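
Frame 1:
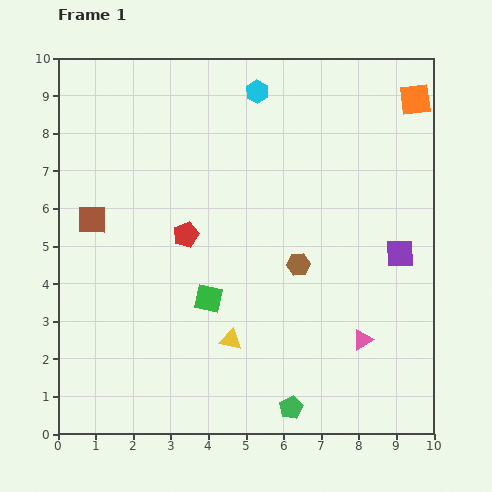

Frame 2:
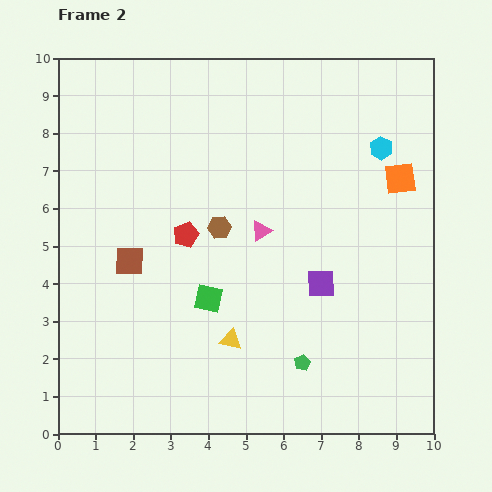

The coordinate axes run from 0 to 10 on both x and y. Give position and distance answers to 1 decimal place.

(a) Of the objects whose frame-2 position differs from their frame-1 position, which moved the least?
the green pentagon

(moved 1.2)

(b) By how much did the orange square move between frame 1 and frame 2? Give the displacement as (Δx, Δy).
(-0.4, -2.1)

The orange square was at (9.5, 8.9) in frame 1 and (9.1, 6.8) in frame 2.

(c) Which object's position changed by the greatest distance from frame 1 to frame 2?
the pink triangle

(moved 4.0; next 3.6)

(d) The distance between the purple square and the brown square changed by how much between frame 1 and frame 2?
-3.1

Distance in frame 1: 8.2. Distance in frame 2: 5.1.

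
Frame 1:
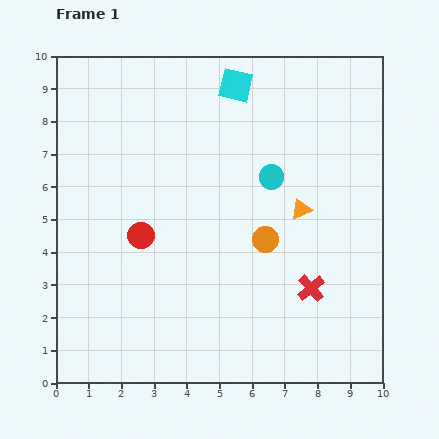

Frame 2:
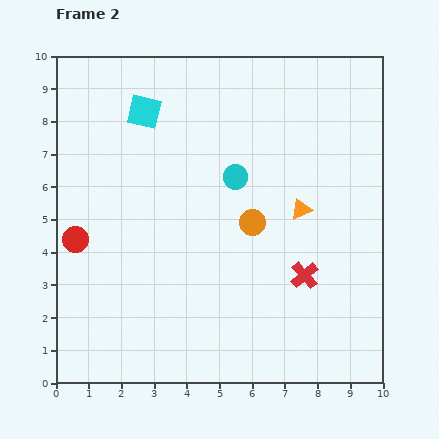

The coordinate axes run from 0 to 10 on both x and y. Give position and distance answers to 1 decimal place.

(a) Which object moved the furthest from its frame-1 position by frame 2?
the cyan square

(moved 2.9; next 2.0)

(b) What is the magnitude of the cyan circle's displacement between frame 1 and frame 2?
1.1

The cyan circle moved from (6.6, 6.3) to (5.5, 6.3), a distance of √(1.1² + 0.0²) ≈ 1.1.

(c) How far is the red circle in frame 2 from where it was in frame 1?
2.0

The red circle moved from (2.6, 4.5) to (0.6, 4.4), a distance of √(2.0² + 0.1²) ≈ 2.0.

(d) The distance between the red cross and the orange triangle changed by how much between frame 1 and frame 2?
-0.4

Distance in frame 1: 2.4. Distance in frame 2: 2.0.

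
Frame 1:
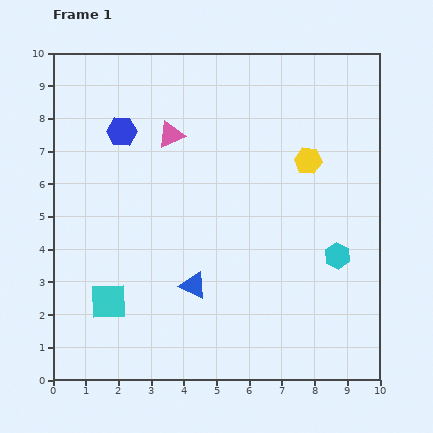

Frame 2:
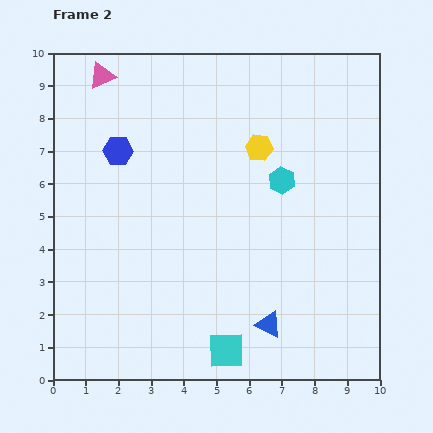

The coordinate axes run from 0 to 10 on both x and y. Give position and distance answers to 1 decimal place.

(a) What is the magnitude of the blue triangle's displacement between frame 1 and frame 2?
2.6

The blue triangle moved from (4.3, 2.9) to (6.6, 1.7), a distance of √(2.3² + 1.2²) ≈ 2.6.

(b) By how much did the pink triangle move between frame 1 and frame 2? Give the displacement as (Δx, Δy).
(-2.1, 1.8)

The pink triangle was at (3.6, 7.5) in frame 1 and (1.5, 9.3) in frame 2.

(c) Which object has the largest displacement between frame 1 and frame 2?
the cyan square

(moved 3.9; next 2.9)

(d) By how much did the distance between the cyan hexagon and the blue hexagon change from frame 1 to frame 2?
-2.5

Distance in frame 1: 7.6. Distance in frame 2: 5.1.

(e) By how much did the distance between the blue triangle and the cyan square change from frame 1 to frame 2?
-1.1

Distance in frame 1: 2.6. Distance in frame 2: 1.5.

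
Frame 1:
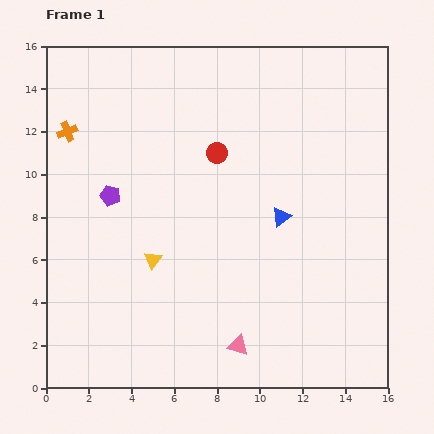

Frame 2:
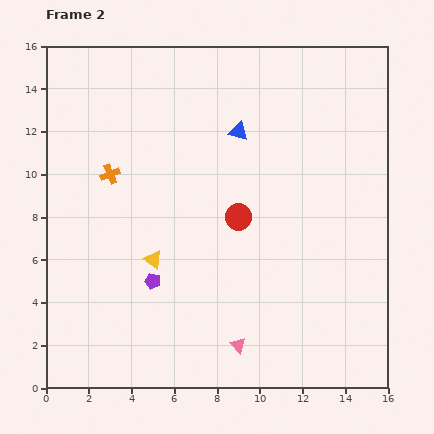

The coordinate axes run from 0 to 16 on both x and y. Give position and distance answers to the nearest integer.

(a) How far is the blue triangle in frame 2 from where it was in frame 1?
4

The blue triangle moved from (11, 8) to (9, 12), a distance of √(2² + 4²) ≈ 4.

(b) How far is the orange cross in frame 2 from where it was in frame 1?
3

The orange cross moved from (1, 12) to (3, 10), a distance of √(2² + 2²) ≈ 3.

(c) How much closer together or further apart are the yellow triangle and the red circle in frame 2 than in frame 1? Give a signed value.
-2

Distance in frame 1: 6. Distance in frame 2: 4.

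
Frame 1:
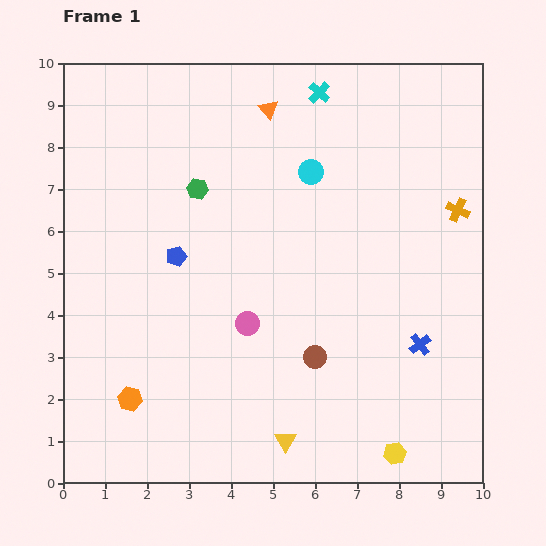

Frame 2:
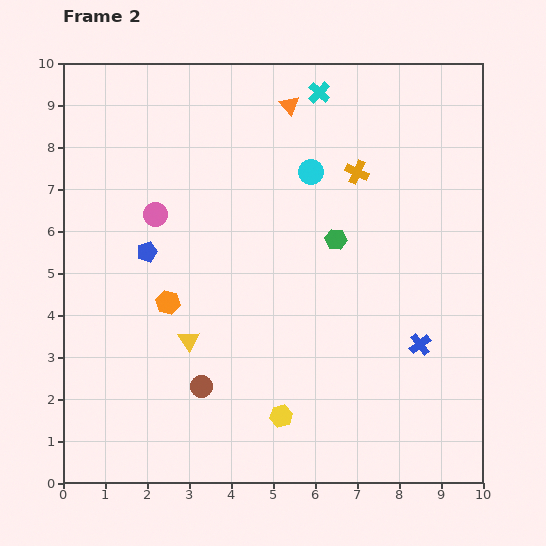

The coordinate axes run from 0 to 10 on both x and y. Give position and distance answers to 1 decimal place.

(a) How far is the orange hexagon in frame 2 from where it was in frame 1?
2.5

The orange hexagon moved from (1.6, 2.0) to (2.5, 4.3), a distance of √(0.9² + 2.3²) ≈ 2.5.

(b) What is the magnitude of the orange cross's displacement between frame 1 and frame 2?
2.6

The orange cross moved from (9.4, 6.5) to (7.0, 7.4), a distance of √(2.4² + 0.9²) ≈ 2.6.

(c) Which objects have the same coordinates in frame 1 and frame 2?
the cyan circle, the cyan cross, the blue cross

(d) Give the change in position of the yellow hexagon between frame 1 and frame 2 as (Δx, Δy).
(-2.7, 0.9)

The yellow hexagon was at (7.9, 0.7) in frame 1 and (5.2, 1.6) in frame 2.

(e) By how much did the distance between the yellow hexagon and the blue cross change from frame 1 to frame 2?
+1.0

Distance in frame 1: 2.7. Distance in frame 2: 3.7.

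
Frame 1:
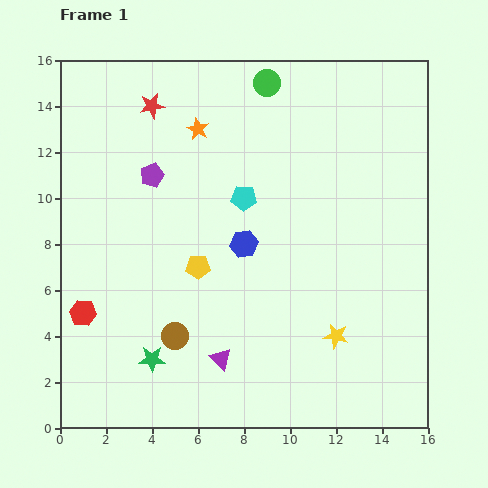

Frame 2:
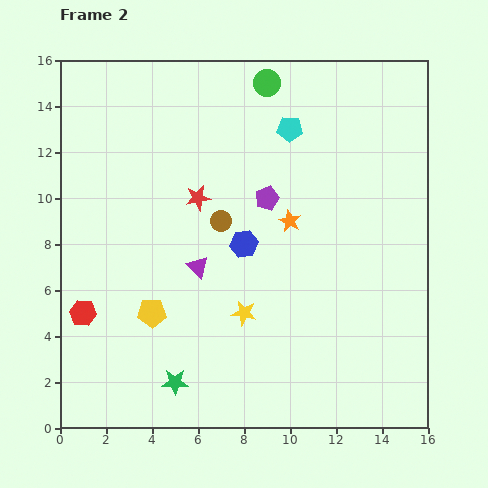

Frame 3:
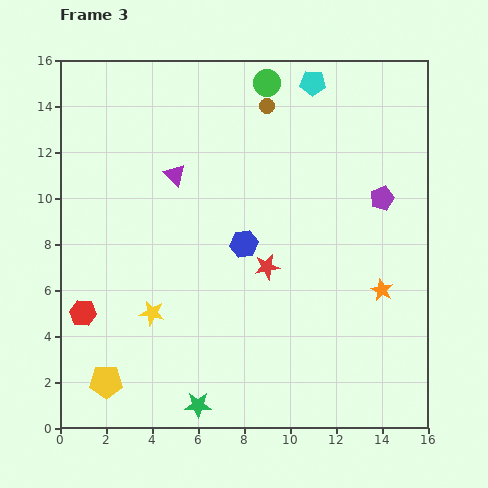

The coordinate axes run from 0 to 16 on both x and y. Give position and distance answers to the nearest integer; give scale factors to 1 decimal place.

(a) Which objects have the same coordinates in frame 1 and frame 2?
the blue hexagon, the green circle, the red hexagon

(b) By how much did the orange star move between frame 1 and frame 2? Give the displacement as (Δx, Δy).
(4, -4)

The orange star was at (6, 13) in frame 1 and (10, 9) in frame 2.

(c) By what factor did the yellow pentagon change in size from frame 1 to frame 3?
1.4×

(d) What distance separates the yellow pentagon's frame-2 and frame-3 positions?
4

The yellow pentagon moved from (4, 5) to (2, 2), a distance of √(2² + 3²) ≈ 4.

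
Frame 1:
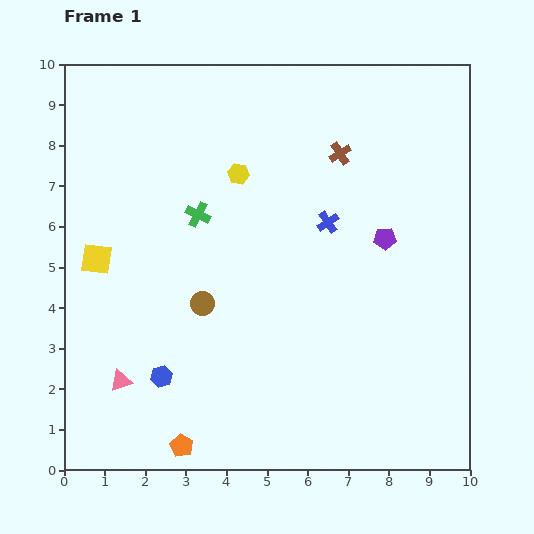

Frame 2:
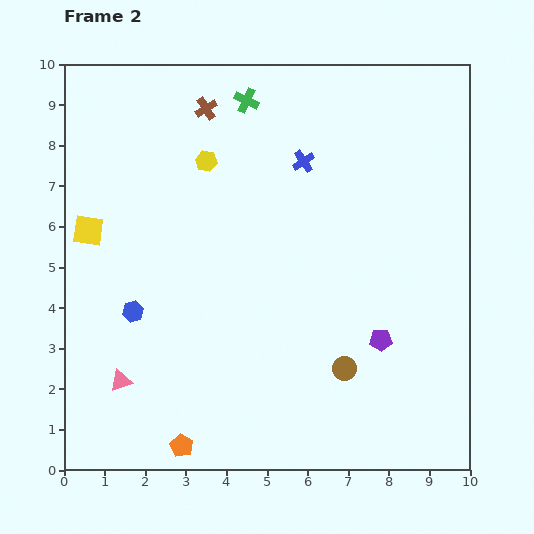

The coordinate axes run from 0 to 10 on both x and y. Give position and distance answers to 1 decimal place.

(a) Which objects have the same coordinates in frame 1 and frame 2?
the pink triangle, the orange pentagon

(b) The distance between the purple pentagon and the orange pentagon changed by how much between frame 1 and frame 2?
-1.6

Distance in frame 1: 7.1. Distance in frame 2: 5.5.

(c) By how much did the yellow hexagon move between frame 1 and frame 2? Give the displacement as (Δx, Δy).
(-0.8, 0.3)

The yellow hexagon was at (4.3, 7.3) in frame 1 and (3.5, 7.6) in frame 2.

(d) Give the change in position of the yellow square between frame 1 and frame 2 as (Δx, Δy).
(-0.2, 0.7)

The yellow square was at (0.8, 5.2) in frame 1 and (0.6, 5.9) in frame 2.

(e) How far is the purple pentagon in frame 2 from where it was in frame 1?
2.5

The purple pentagon moved from (7.9, 5.7) to (7.8, 3.2), a distance of √(0.1² + 2.5²) ≈ 2.5.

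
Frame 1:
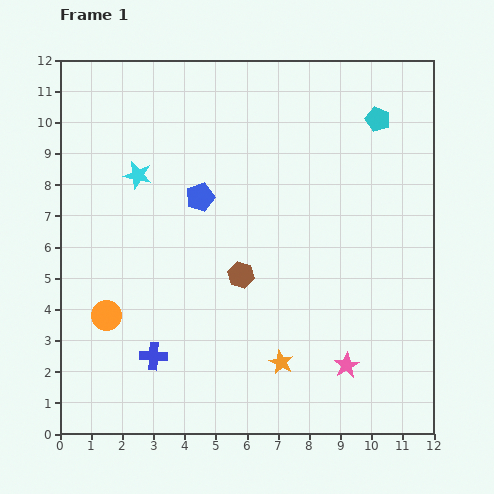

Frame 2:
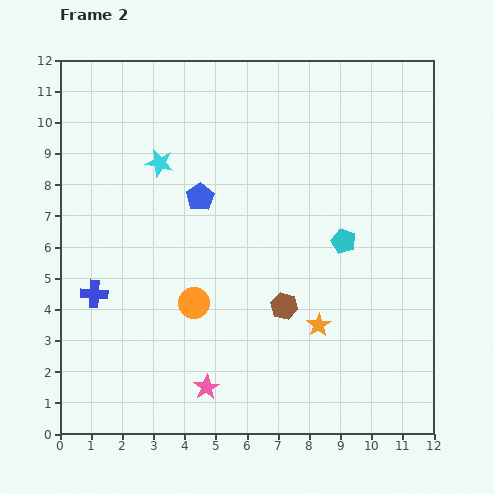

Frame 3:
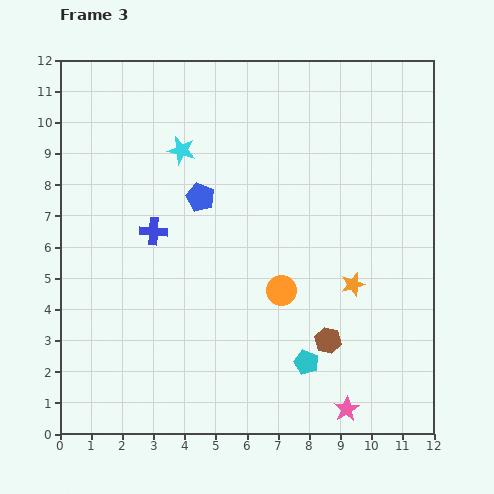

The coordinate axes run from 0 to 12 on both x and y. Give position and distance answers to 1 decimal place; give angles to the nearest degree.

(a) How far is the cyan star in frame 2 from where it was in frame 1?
0.8

The cyan star moved from (2.5, 8.3) to (3.2, 8.7), a distance of √(0.7² + 0.4²) ≈ 0.8.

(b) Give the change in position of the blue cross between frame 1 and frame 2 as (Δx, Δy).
(-1.9, 2.0)

The blue cross was at (3.0, 2.5) in frame 1 and (1.1, 4.5) in frame 2.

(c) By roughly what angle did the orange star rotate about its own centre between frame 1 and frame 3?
30° clockwise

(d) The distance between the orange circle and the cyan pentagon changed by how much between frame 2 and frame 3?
-2.8

Distance in frame 2: 5.2. Distance in frame 3: 2.4.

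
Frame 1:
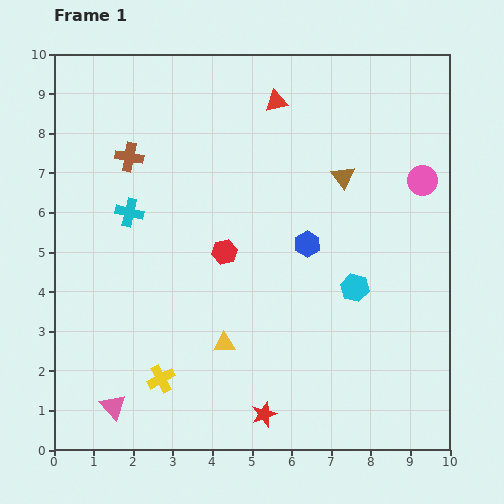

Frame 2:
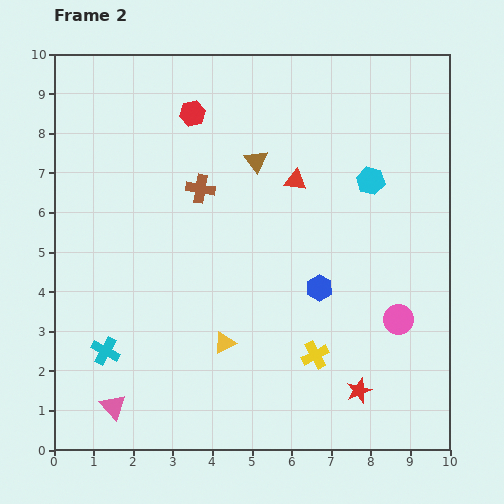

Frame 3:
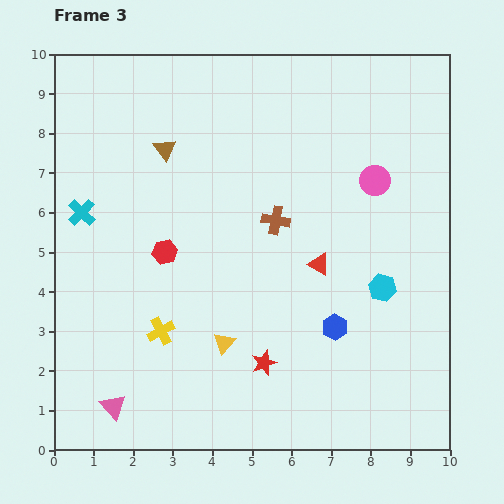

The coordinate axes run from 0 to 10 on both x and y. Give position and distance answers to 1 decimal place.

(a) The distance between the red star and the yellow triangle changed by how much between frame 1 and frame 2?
+1.5

Distance in frame 1: 2.1. Distance in frame 2: 3.6.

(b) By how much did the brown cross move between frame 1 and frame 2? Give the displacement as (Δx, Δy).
(1.8, -0.8)

The brown cross was at (1.9, 7.4) in frame 1 and (3.7, 6.6) in frame 2.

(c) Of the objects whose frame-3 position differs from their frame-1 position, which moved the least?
the cyan hexagon

(moved 0.7)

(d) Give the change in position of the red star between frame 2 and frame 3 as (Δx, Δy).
(-2.4, 0.7)

The red star was at (7.7, 1.5) in frame 2 and (5.3, 2.2) in frame 3.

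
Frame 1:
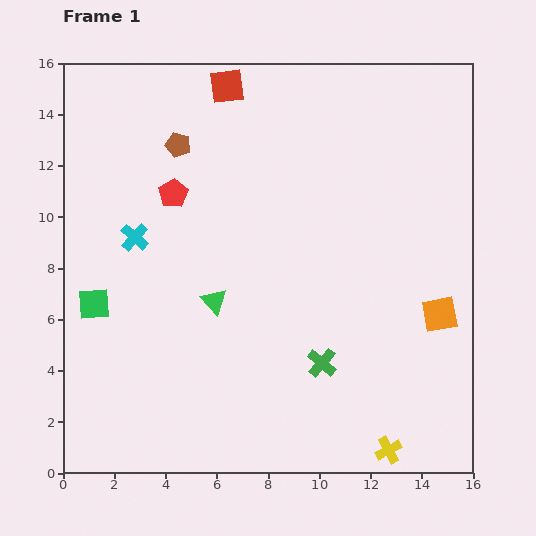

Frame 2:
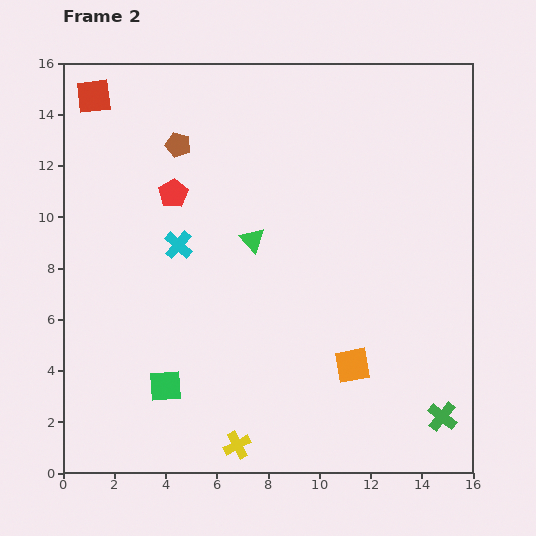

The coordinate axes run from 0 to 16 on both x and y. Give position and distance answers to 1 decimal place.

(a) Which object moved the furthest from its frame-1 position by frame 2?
the yellow cross

(moved 5.9; next 5.2)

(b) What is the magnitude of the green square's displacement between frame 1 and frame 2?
4.3

The green square moved from (1.2, 6.6) to (4.0, 3.4), a distance of √(2.8² + 3.2²) ≈ 4.3.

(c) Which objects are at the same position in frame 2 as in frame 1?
the red pentagon, the brown pentagon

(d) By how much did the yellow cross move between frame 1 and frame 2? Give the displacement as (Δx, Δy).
(-5.9, 0.2)

The yellow cross was at (12.7, 0.9) in frame 1 and (6.8, 1.1) in frame 2.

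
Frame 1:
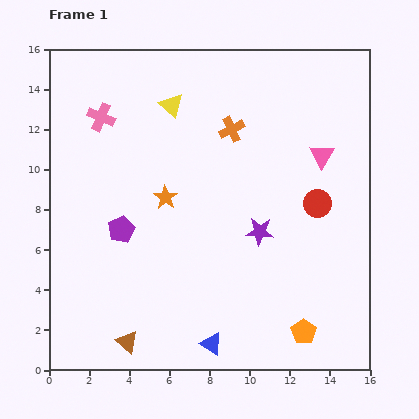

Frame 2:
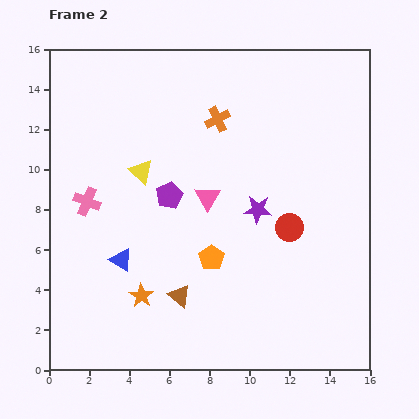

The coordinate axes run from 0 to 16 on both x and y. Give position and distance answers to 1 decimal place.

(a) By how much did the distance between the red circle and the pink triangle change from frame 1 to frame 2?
+2.0

Distance in frame 1: 2.4. Distance in frame 2: 4.4.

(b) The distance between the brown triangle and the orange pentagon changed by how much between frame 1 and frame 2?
-6.3

Distance in frame 1: 8.8. Distance in frame 2: 2.5.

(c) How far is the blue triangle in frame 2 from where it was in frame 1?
6.2

The blue triangle moved from (8.1, 1.3) to (3.6, 5.5), a distance of √(4.5² + 4.2²) ≈ 6.2.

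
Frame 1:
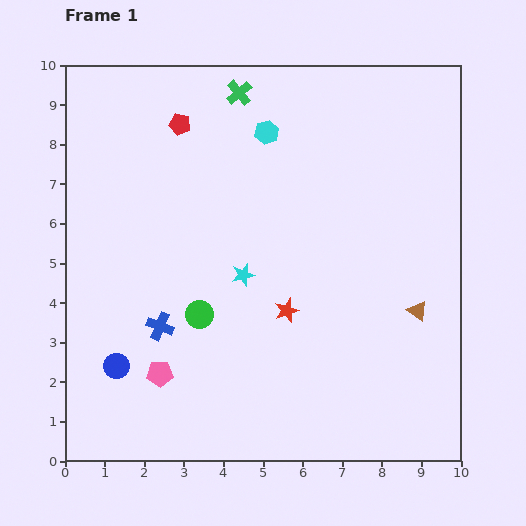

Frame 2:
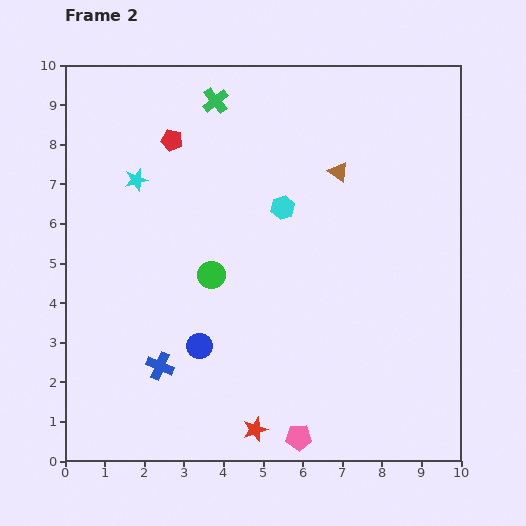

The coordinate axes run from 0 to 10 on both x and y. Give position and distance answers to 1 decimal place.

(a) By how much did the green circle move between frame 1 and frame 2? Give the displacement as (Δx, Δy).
(0.3, 1.0)

The green circle was at (3.4, 3.7) in frame 1 and (3.7, 4.7) in frame 2.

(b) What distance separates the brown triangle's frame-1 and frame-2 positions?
4.0

The brown triangle moved from (8.9, 3.8) to (6.9, 7.3), a distance of √(2.0² + 3.5²) ≈ 4.0.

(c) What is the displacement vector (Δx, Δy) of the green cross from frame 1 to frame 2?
(-0.6, -0.2)

The green cross was at (4.4, 9.3) in frame 1 and (3.8, 9.1) in frame 2.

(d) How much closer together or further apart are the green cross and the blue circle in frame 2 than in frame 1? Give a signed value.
-1.4

Distance in frame 1: 7.6. Distance in frame 2: 6.2.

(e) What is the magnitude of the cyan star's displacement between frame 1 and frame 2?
3.6

The cyan star moved from (4.5, 4.7) to (1.8, 7.1), a distance of √(2.7² + 2.4²) ≈ 3.6.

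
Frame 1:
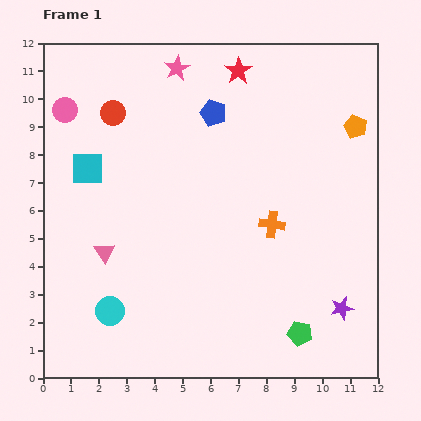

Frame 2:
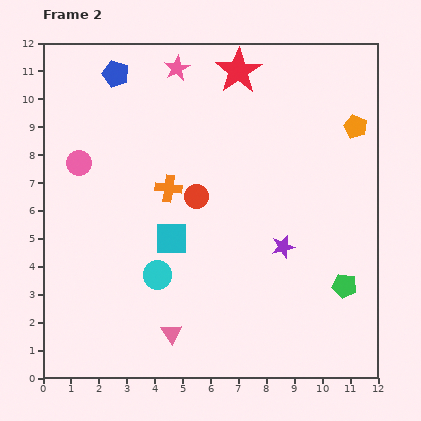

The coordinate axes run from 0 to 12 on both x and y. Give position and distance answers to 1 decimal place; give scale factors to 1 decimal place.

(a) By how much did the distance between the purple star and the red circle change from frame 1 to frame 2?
-7.2

Distance in frame 1: 10.8. Distance in frame 2: 3.6.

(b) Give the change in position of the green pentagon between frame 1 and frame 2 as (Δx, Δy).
(1.6, 1.7)

The green pentagon was at (9.2, 1.6) in frame 1 and (10.8, 3.3) in frame 2.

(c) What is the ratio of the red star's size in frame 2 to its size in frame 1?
1.7×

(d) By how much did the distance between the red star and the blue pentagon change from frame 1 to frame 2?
+2.7

Distance in frame 1: 1.7. Distance in frame 2: 4.4.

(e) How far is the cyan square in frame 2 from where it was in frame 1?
3.9

The cyan square moved from (1.6, 7.5) to (4.6, 5.0), a distance of √(3.0² + 2.5²) ≈ 3.9.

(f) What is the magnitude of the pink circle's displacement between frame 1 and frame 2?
2.0

The pink circle moved from (0.8, 9.6) to (1.3, 7.7), a distance of √(0.5² + 1.9²) ≈ 2.0.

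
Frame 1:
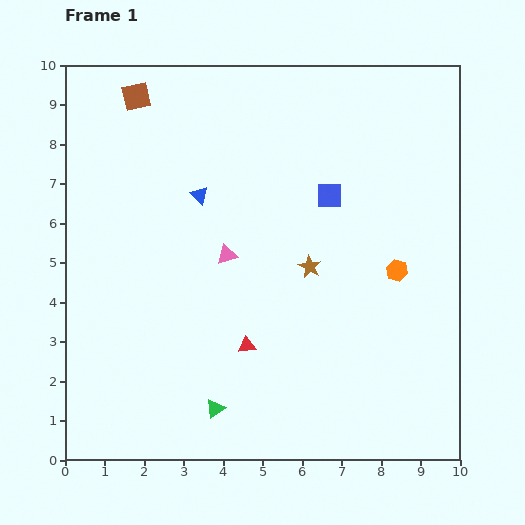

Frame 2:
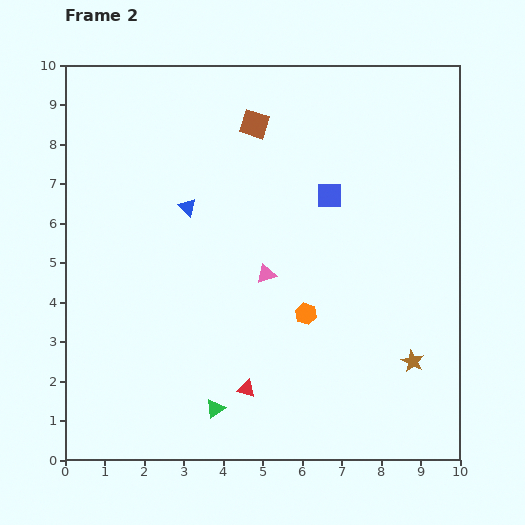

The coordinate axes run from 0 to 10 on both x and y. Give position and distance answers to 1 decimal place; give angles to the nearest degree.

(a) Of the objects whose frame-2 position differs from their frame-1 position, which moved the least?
the blue triangle

(moved 0.4)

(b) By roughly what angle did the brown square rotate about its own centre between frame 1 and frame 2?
31° clockwise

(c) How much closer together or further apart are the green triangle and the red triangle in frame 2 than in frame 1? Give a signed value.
-0.9

Distance in frame 1: 1.8. Distance in frame 2: 0.9.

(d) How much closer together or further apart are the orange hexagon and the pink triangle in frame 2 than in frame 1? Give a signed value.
-2.9

Distance in frame 1: 4.3. Distance in frame 2: 1.4.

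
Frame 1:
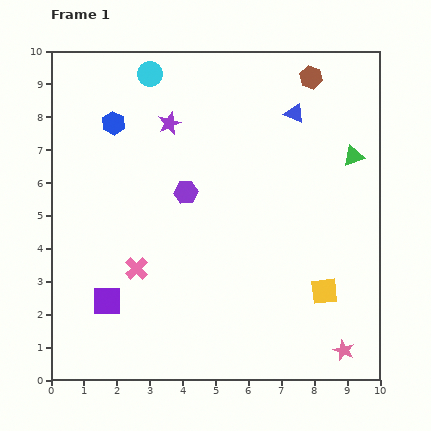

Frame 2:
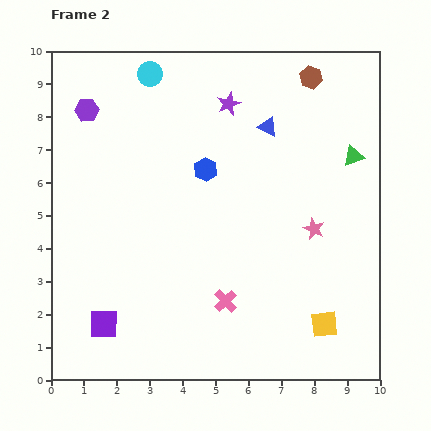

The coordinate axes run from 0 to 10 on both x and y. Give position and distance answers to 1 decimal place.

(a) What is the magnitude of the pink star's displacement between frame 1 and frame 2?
3.8

The pink star moved from (8.9, 0.9) to (8.0, 4.6), a distance of √(0.9² + 3.7²) ≈ 3.8.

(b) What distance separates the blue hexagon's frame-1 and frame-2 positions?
3.1

The blue hexagon moved from (1.9, 7.8) to (4.7, 6.4), a distance of √(2.8² + 1.4²) ≈ 3.1.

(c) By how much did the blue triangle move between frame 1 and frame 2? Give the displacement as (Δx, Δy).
(-0.8, -0.4)

The blue triangle was at (7.4, 8.1) in frame 1 and (6.6, 7.7) in frame 2.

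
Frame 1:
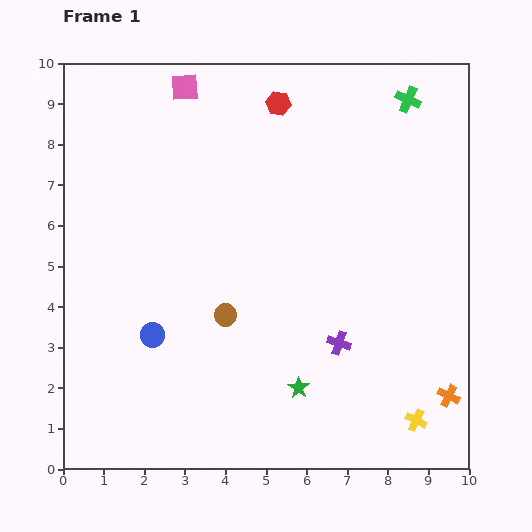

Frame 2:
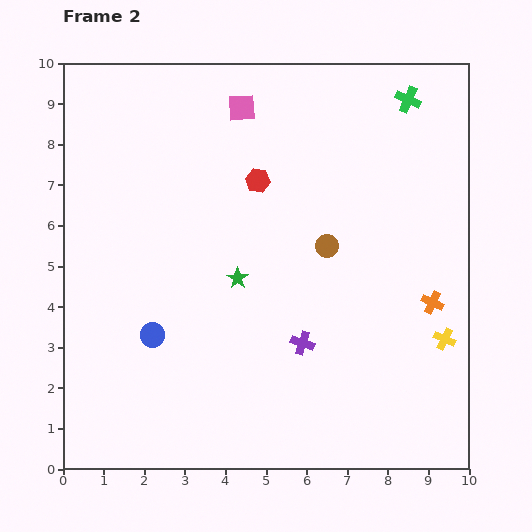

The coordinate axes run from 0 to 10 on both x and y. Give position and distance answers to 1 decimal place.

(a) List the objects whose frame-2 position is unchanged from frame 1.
the green cross, the blue circle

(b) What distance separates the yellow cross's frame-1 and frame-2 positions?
2.1

The yellow cross moved from (8.7, 1.2) to (9.4, 3.2), a distance of √(0.7² + 2.0²) ≈ 2.1.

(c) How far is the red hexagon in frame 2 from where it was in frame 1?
2.0

The red hexagon moved from (5.3, 9.0) to (4.8, 7.1), a distance of √(0.5² + 1.9²) ≈ 2.0.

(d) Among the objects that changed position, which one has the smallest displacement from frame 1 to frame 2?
the purple cross

(moved 0.9)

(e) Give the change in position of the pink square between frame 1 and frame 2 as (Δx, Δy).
(1.4, -0.5)

The pink square was at (3.0, 9.4) in frame 1 and (4.4, 8.9) in frame 2.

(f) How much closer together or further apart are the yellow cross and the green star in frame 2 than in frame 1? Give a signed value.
+2.3

Distance in frame 1: 3.0. Distance in frame 2: 5.3.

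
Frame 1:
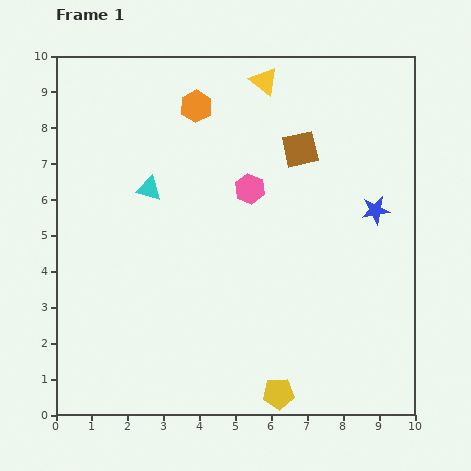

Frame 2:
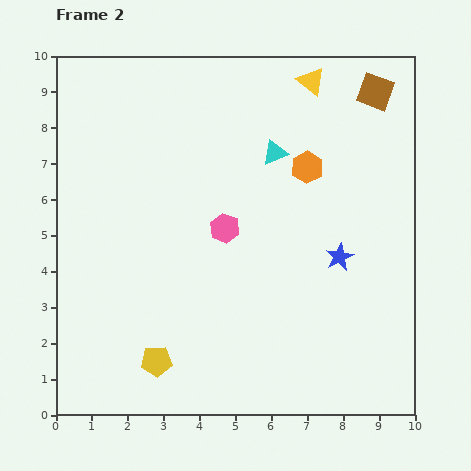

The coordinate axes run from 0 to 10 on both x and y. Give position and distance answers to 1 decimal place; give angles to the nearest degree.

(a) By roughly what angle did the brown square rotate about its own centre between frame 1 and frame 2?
33° clockwise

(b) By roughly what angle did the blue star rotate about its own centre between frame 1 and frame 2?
18° counter-clockwise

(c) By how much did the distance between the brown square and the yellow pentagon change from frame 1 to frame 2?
+2.9

Distance in frame 1: 6.8. Distance in frame 2: 9.7.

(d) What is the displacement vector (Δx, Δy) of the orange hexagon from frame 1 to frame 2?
(3.1, -1.7)

The orange hexagon was at (3.9, 8.6) in frame 1 and (7.0, 6.9) in frame 2.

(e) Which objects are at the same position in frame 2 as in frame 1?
none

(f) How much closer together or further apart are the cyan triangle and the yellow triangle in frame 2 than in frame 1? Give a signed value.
-2.2

Distance in frame 1: 4.4. Distance in frame 2: 2.2.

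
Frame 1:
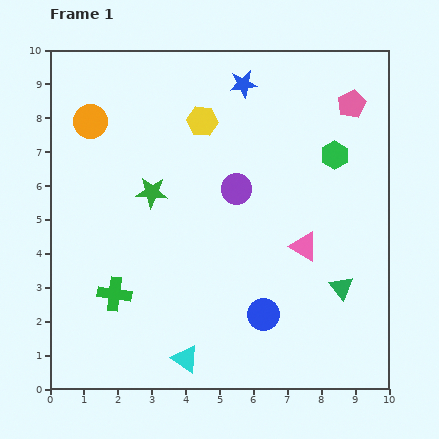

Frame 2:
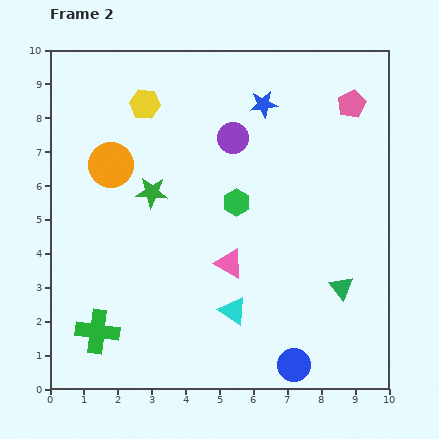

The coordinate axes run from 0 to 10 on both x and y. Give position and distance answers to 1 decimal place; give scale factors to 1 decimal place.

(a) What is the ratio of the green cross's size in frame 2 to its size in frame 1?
1.3×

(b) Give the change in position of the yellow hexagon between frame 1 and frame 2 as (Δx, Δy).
(-1.7, 0.5)

The yellow hexagon was at (4.5, 7.9) in frame 1 and (2.8, 8.4) in frame 2.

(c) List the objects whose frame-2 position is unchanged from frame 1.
the green star, the pink pentagon, the green triangle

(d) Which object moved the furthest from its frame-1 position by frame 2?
the green hexagon

(moved 3.2; next 2.3)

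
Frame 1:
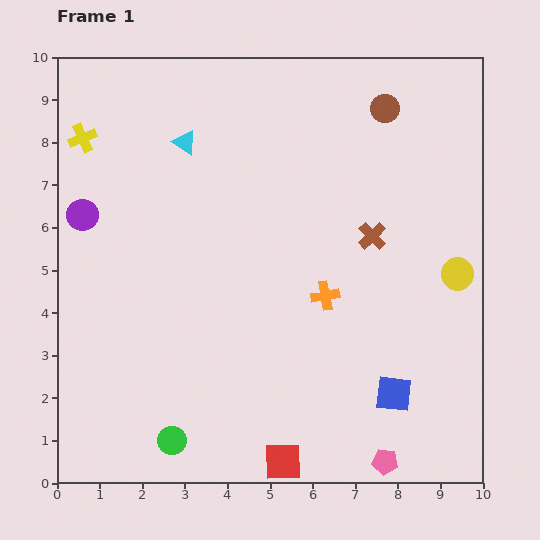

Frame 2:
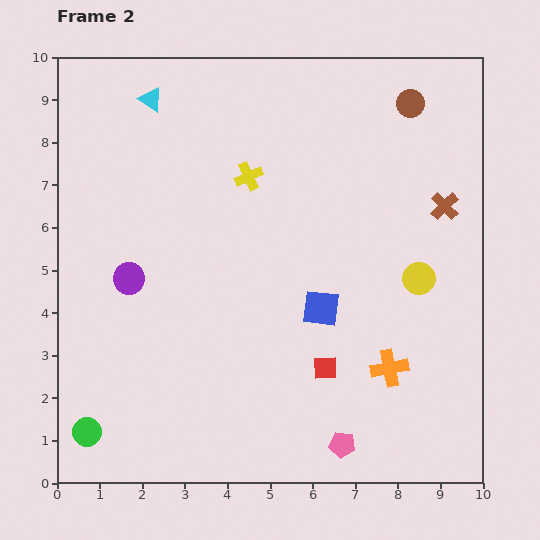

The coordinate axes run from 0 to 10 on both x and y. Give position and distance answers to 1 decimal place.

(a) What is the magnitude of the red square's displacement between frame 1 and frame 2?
2.4

The red square moved from (5.3, 0.5) to (6.3, 2.7), a distance of √(1.0² + 2.2²) ≈ 2.4.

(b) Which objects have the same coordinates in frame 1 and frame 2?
none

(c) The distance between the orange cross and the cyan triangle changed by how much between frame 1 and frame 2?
+3.5

Distance in frame 1: 4.9. Distance in frame 2: 8.4.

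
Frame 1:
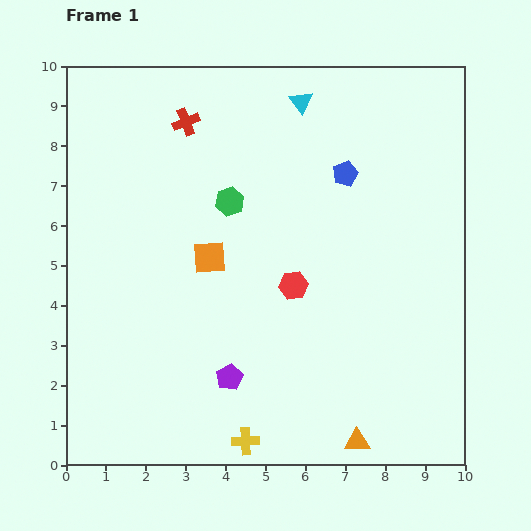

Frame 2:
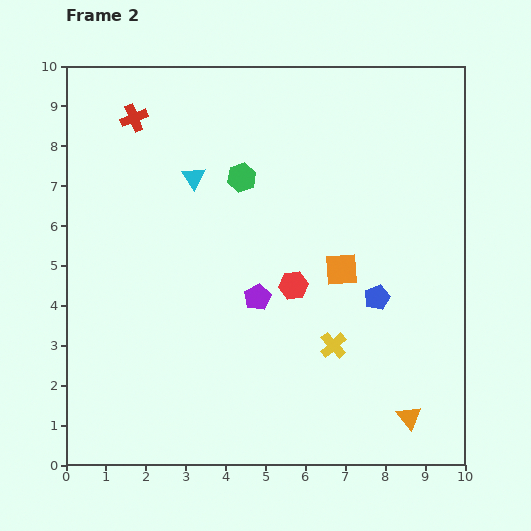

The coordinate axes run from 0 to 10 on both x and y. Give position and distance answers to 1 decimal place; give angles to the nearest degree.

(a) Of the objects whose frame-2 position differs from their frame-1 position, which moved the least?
the green hexagon

(moved 0.7)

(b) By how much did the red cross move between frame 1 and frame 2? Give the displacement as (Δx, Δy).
(-1.3, 0.1)

The red cross was at (3.0, 8.6) in frame 1 and (1.7, 8.7) in frame 2.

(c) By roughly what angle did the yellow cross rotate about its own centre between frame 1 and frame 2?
40° counter-clockwise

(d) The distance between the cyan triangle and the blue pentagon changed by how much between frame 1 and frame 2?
+3.4

Distance in frame 1: 2.1. Distance in frame 2: 5.5.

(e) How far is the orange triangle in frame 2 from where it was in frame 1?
1.4

The orange triangle moved from (7.3, 0.6) to (8.6, 1.2), a distance of √(1.3² + 0.6²) ≈ 1.4.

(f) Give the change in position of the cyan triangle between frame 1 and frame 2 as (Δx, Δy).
(-2.7, -1.9)

The cyan triangle was at (5.9, 9.1) in frame 1 and (3.2, 7.2) in frame 2.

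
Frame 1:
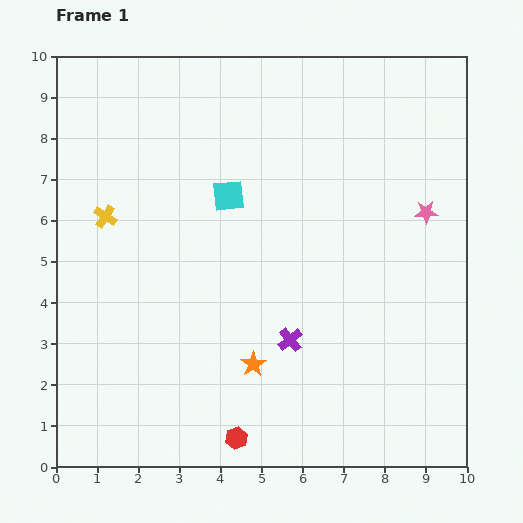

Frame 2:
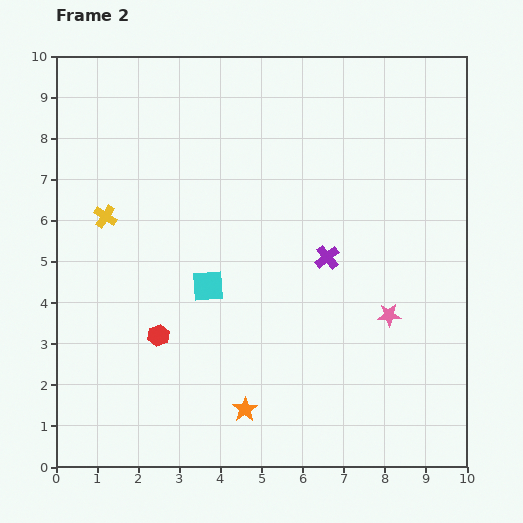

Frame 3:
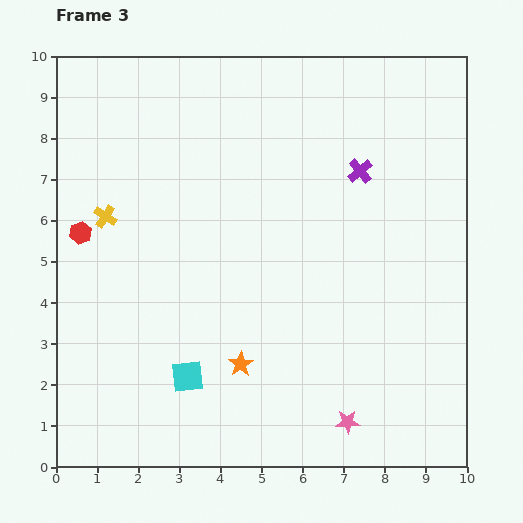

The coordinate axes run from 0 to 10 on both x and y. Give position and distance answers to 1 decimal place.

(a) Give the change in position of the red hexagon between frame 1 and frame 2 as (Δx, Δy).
(-1.9, 2.5)

The red hexagon was at (4.4, 0.7) in frame 1 and (2.5, 3.2) in frame 2.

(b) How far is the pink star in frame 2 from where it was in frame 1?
2.7

The pink star moved from (9.0, 6.2) to (8.1, 3.7), a distance of √(0.9² + 2.5²) ≈ 2.7.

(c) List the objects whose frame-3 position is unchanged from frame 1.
the yellow cross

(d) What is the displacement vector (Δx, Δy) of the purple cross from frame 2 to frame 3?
(0.8, 2.1)

The purple cross was at (6.6, 5.1) in frame 2 and (7.4, 7.2) in frame 3.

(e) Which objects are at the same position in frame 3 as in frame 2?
the yellow cross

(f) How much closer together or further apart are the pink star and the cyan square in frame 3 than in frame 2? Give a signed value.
-0.4

Distance in frame 2: 4.5. Distance in frame 3: 4.1.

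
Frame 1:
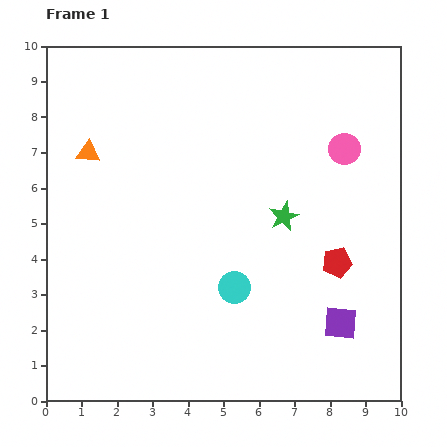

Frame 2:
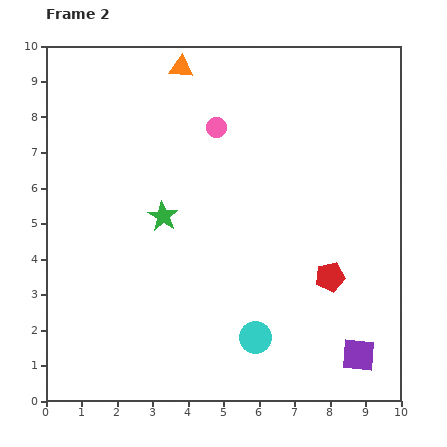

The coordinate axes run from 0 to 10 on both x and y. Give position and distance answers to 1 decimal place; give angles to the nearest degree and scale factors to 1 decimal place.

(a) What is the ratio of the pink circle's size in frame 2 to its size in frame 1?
0.6×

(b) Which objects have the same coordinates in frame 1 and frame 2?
none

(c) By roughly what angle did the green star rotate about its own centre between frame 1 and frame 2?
16° counter-clockwise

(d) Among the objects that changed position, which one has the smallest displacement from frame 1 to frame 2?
the red pentagon

(moved 0.4)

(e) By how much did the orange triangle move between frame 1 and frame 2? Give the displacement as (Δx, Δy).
(2.6, 2.4)

The orange triangle was at (1.2, 7.0) in frame 1 and (3.8, 9.4) in frame 2.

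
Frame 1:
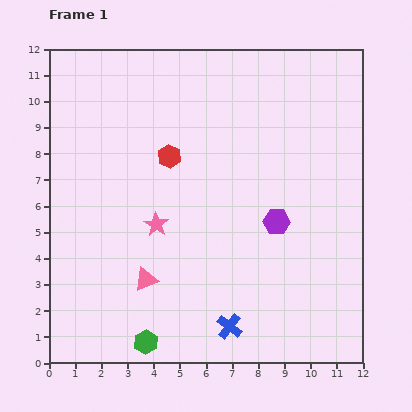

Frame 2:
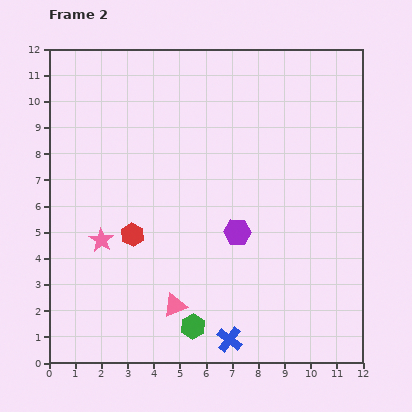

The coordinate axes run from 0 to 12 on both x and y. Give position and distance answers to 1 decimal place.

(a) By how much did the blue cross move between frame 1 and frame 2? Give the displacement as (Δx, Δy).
(0.0, -0.5)

The blue cross was at (6.9, 1.4) in frame 1 and (6.9, 0.9) in frame 2.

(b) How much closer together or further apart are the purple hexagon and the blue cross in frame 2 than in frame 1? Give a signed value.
-0.3

Distance in frame 1: 4.4. Distance in frame 2: 4.1.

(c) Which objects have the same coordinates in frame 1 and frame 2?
none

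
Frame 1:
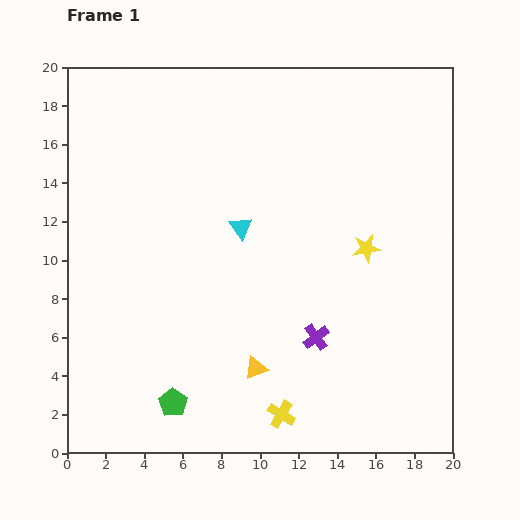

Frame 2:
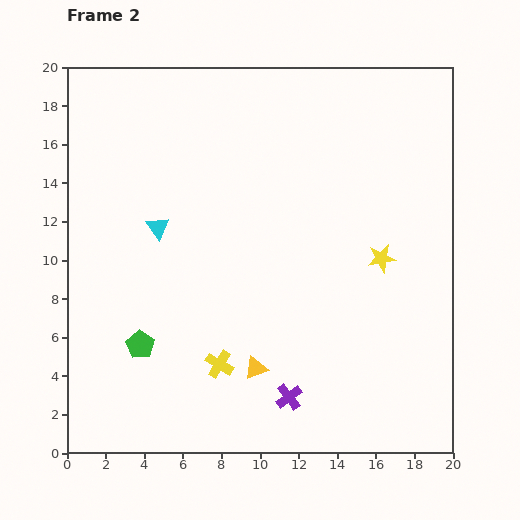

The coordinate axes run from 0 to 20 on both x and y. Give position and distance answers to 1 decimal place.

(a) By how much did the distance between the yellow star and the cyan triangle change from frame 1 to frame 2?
+5.1

Distance in frame 1: 6.6. Distance in frame 2: 11.7.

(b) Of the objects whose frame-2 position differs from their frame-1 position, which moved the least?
the yellow star

(moved 0.9)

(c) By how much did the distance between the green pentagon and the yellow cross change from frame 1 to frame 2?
-1.4

Distance in frame 1: 5.6. Distance in frame 2: 4.2.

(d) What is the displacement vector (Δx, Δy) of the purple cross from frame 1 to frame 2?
(-1.4, -3.1)

The purple cross was at (12.9, 6.0) in frame 1 and (11.5, 2.9) in frame 2.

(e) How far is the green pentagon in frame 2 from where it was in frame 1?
3.4

The green pentagon moved from (5.5, 2.6) to (3.8, 5.6), a distance of √(1.7² + 3.0²) ≈ 3.4.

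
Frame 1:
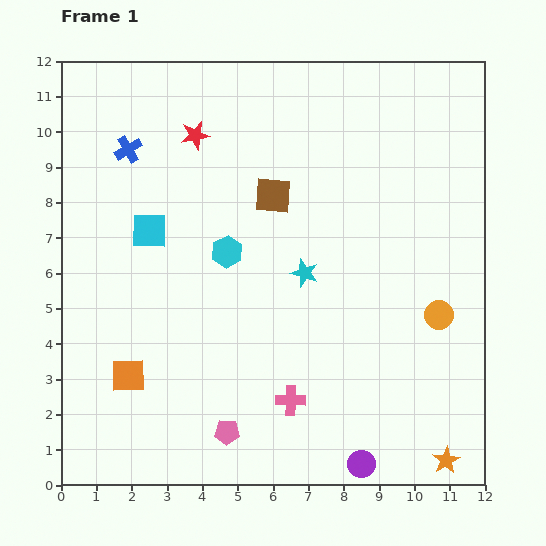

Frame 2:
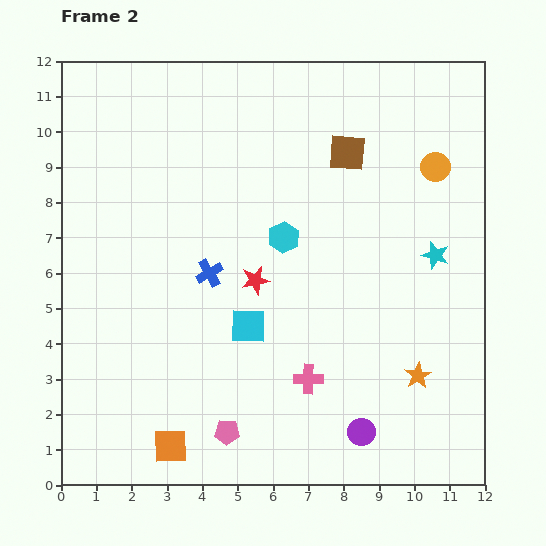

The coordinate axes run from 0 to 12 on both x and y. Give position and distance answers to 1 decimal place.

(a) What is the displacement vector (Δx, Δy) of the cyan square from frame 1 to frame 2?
(2.8, -2.7)

The cyan square was at (2.5, 7.2) in frame 1 and (5.3, 4.5) in frame 2.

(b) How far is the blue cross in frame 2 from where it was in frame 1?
4.2

The blue cross moved from (1.9, 9.5) to (4.2, 6.0), a distance of √(2.3² + 3.5²) ≈ 4.2.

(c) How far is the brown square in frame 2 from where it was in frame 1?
2.4

The brown square moved from (6.0, 8.2) to (8.1, 9.4), a distance of √(2.1² + 1.2²) ≈ 2.4.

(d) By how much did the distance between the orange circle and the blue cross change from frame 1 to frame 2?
-2.9

Distance in frame 1: 10.0. Distance in frame 2: 7.1.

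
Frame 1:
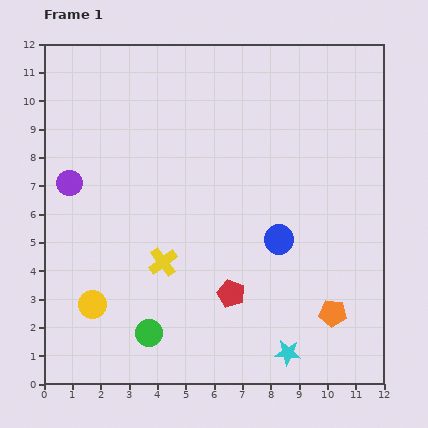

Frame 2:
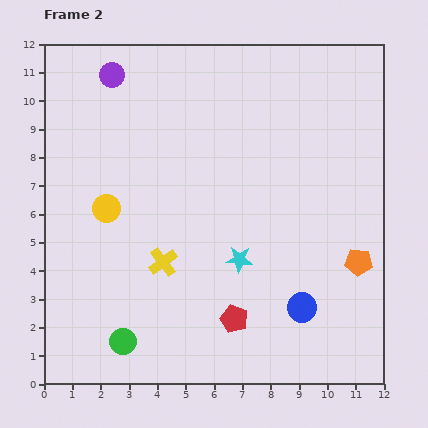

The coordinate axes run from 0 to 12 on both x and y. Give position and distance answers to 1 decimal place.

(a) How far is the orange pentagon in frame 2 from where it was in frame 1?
2.0

The orange pentagon moved from (10.2, 2.5) to (11.1, 4.3), a distance of √(0.9² + 1.8²) ≈ 2.0.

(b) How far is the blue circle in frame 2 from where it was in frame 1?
2.5

The blue circle moved from (8.3, 5.1) to (9.1, 2.7), a distance of √(0.8² + 2.4²) ≈ 2.5.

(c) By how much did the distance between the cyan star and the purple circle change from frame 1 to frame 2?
-1.9

Distance in frame 1: 9.8. Distance in frame 2: 7.9.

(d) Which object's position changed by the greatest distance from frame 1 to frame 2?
the purple circle

(moved 4.1; next 3.7)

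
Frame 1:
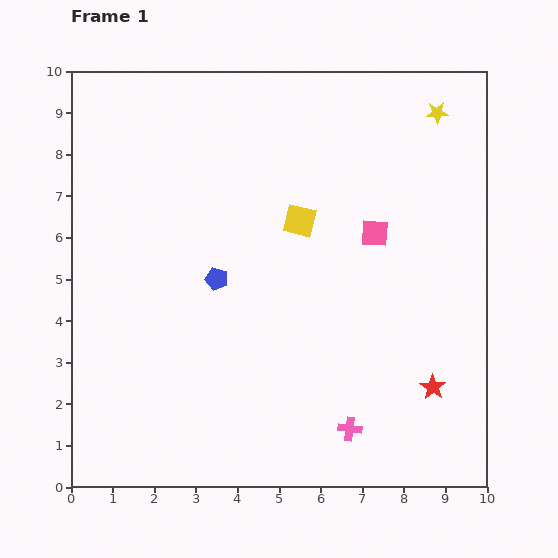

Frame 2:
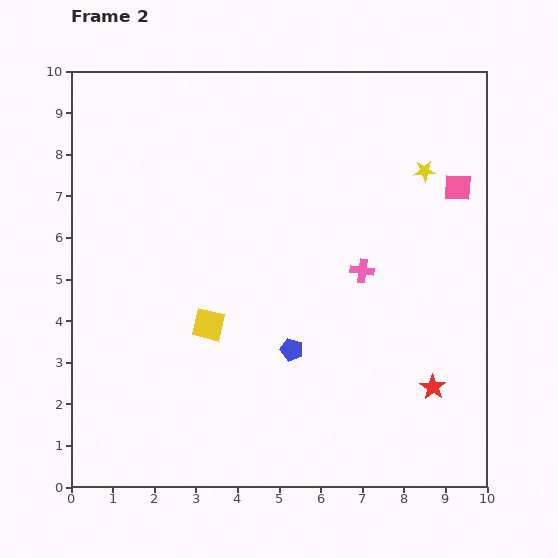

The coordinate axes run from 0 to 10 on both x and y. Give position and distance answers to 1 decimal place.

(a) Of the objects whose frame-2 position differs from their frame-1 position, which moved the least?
the yellow star

(moved 1.4)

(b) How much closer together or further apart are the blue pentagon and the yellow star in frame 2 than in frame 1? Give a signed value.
-1.2

Distance in frame 1: 6.6. Distance in frame 2: 5.4.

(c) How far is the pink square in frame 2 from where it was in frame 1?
2.3

The pink square moved from (7.3, 6.1) to (9.3, 7.2), a distance of √(2.0² + 1.1²) ≈ 2.3.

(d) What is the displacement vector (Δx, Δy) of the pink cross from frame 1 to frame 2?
(0.3, 3.8)

The pink cross was at (6.7, 1.4) in frame 1 and (7.0, 5.2) in frame 2.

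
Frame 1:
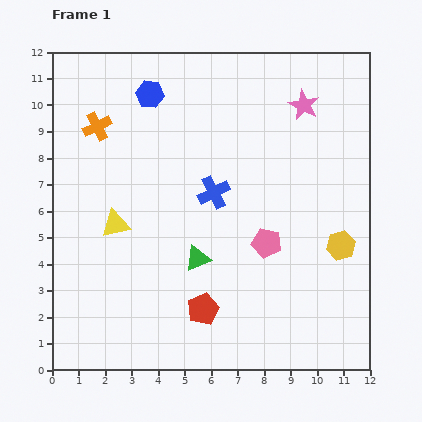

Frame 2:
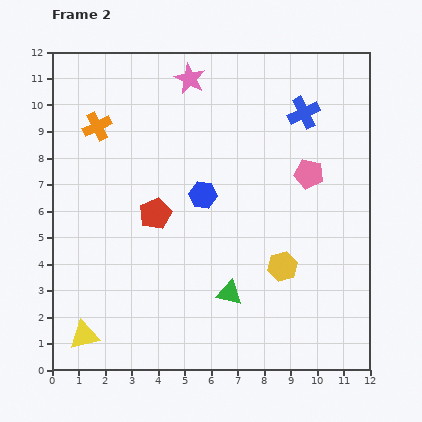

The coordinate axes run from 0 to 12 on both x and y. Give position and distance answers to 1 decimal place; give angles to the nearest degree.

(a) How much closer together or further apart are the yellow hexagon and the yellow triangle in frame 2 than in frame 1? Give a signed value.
-0.6

Distance in frame 1: 8.5. Distance in frame 2: 7.9.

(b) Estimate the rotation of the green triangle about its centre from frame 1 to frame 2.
36° clockwise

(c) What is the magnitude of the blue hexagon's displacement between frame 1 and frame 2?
4.3

The blue hexagon moved from (3.7, 10.4) to (5.7, 6.6), a distance of √(2.0² + 3.8²) ≈ 4.3.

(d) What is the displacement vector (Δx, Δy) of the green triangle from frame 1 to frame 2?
(1.2, -1.3)

The green triangle was at (5.5, 4.2) in frame 1 and (6.7, 2.9) in frame 2.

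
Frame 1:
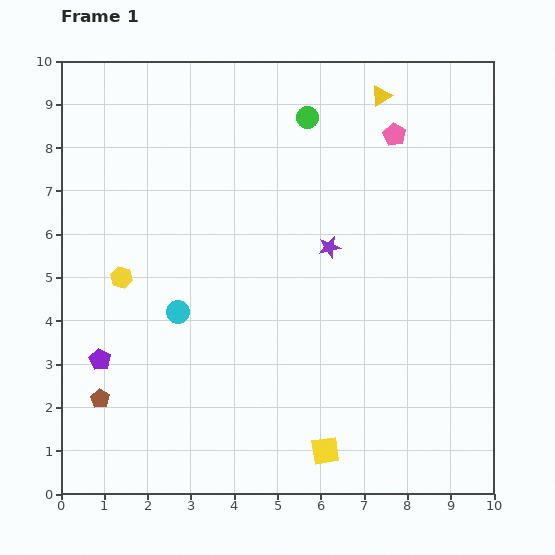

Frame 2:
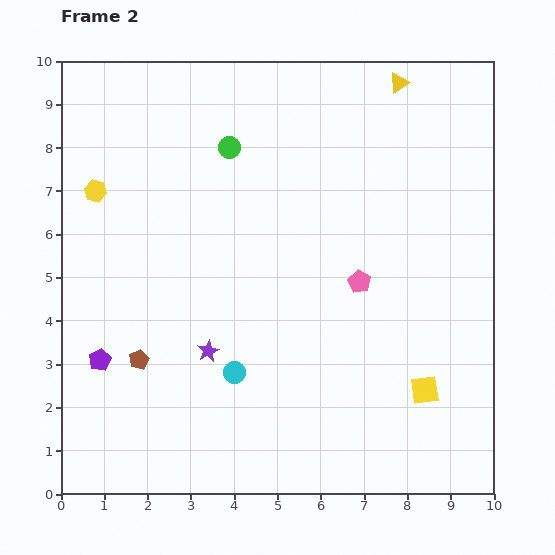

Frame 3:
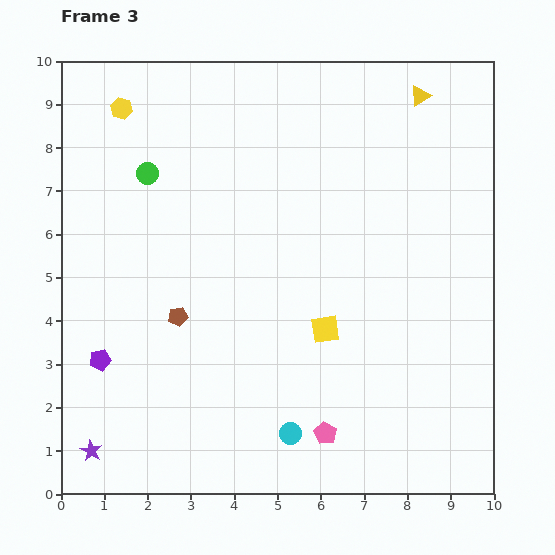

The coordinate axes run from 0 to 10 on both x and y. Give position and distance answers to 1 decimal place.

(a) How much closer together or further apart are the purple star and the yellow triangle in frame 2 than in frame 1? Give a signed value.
+3.9

Distance in frame 1: 3.7. Distance in frame 2: 7.6.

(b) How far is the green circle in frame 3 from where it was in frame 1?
3.9

The green circle moved from (5.7, 8.7) to (2.0, 7.4), a distance of √(3.7² + 1.3²) ≈ 3.9.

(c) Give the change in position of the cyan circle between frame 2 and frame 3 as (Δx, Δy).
(1.3, -1.4)

The cyan circle was at (4.0, 2.8) in frame 2 and (5.3, 1.4) in frame 3.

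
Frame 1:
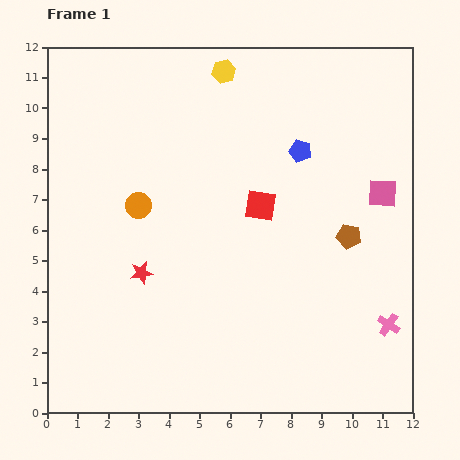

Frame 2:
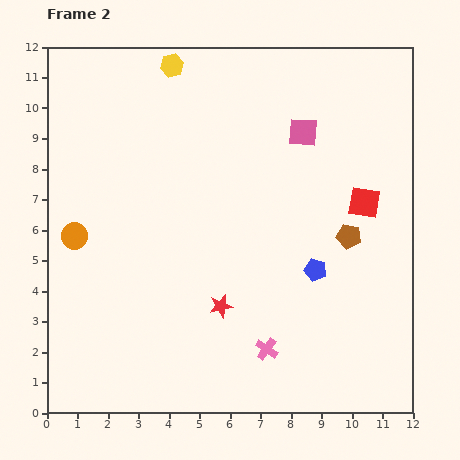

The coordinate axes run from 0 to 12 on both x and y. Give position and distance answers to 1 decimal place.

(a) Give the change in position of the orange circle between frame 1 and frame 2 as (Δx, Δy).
(-2.1, -1.0)

The orange circle was at (3.0, 6.8) in frame 1 and (0.9, 5.8) in frame 2.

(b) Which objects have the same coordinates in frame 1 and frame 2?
the brown pentagon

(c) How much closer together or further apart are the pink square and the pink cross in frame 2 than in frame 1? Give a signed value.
+2.9

Distance in frame 1: 4.3. Distance in frame 2: 7.2.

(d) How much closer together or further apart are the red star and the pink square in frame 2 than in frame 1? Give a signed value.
-2.0

Distance in frame 1: 8.3. Distance in frame 2: 6.3.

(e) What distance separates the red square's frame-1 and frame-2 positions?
3.4

The red square moved from (7.0, 6.8) to (10.4, 6.9), a distance of √(3.4² + 0.1²) ≈ 3.4.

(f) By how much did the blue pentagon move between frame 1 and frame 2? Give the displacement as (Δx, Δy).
(0.5, -3.9)

The blue pentagon was at (8.3, 8.6) in frame 1 and (8.8, 4.7) in frame 2.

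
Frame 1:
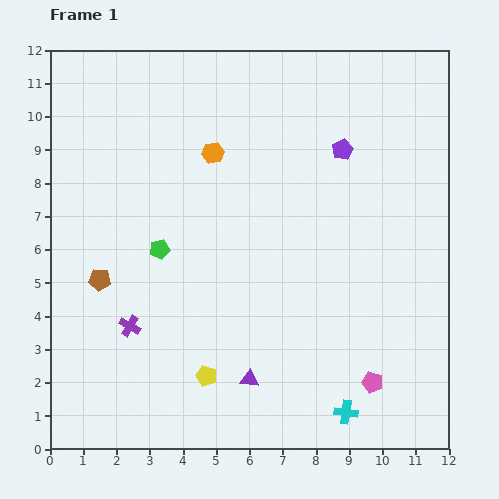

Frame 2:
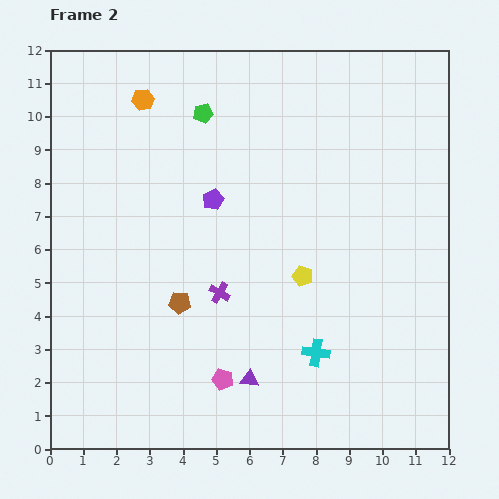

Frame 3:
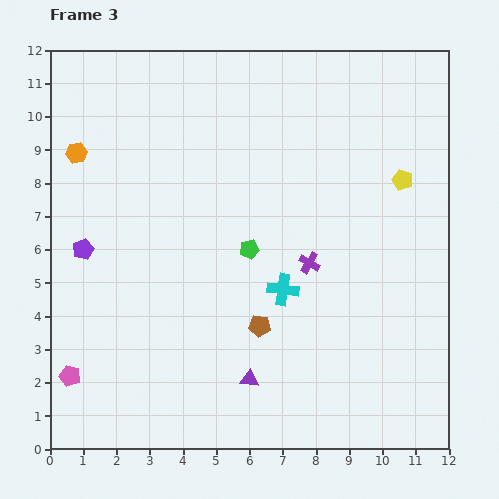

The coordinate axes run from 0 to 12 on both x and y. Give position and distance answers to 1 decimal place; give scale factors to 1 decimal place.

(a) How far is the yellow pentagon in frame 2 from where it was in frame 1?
4.2

The yellow pentagon moved from (4.7, 2.2) to (7.6, 5.2), a distance of √(2.9² + 3.0²) ≈ 4.2.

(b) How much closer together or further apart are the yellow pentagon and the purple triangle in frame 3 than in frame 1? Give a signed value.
+6.3

Distance in frame 1: 1.3. Distance in frame 3: 7.6.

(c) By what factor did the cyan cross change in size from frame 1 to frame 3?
1.3×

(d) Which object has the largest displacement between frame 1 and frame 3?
the pink pentagon

(moved 9.1; next 8.4)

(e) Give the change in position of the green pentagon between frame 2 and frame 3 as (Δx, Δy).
(1.4, -4.1)

The green pentagon was at (4.6, 10.1) in frame 2 and (6.0, 6.0) in frame 3.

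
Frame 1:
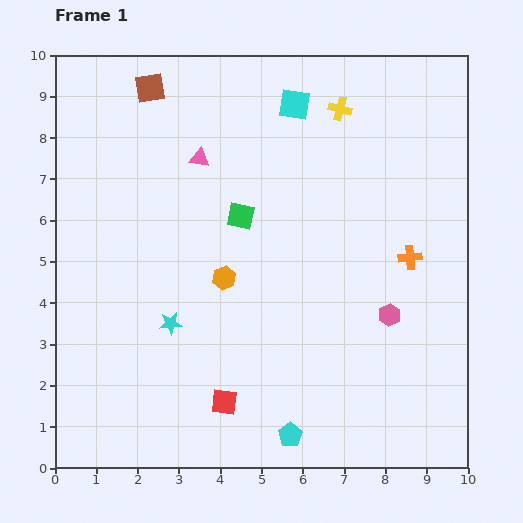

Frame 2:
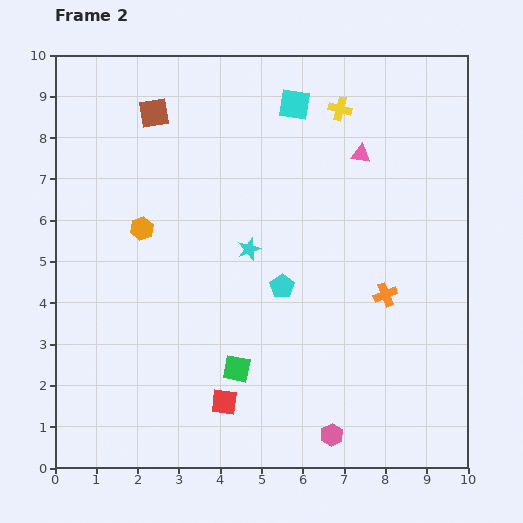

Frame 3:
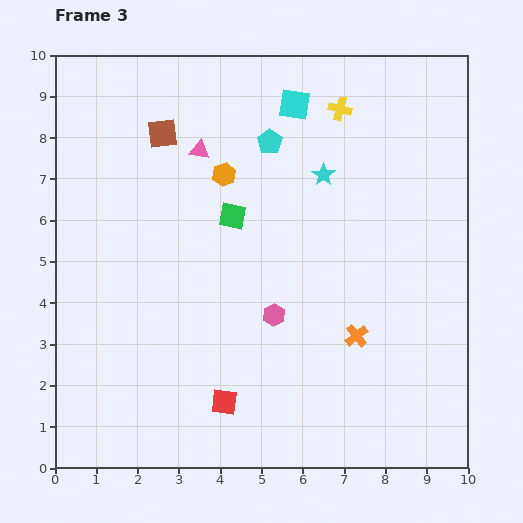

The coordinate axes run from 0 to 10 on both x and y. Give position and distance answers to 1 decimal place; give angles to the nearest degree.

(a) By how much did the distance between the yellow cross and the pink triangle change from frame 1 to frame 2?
-2.4

Distance in frame 1: 3.6. Distance in frame 2: 1.2.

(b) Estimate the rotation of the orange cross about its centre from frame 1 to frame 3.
33° counter-clockwise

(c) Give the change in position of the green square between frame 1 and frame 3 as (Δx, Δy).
(-0.2, 0.0)

The green square was at (4.5, 6.1) in frame 1 and (4.3, 6.1) in frame 3.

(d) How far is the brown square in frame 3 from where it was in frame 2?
0.5

The brown square moved from (2.4, 8.6) to (2.6, 8.1), a distance of √(0.2² + 0.5²) ≈ 0.5.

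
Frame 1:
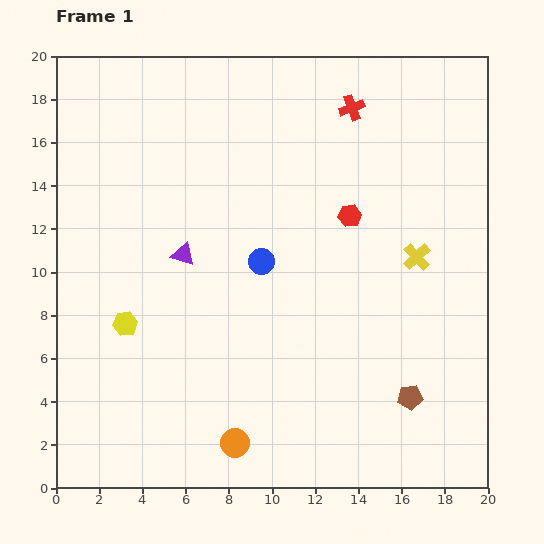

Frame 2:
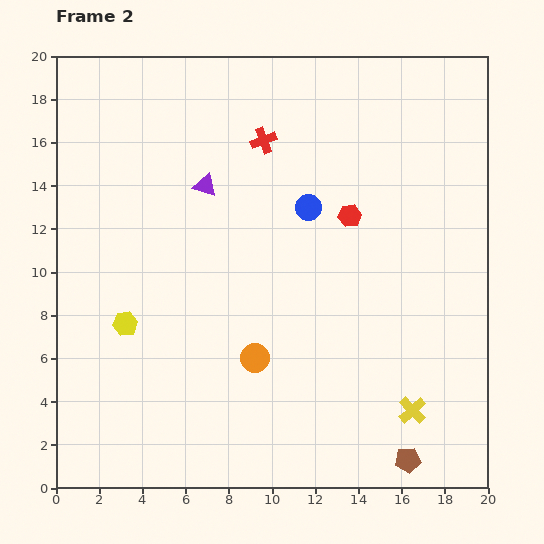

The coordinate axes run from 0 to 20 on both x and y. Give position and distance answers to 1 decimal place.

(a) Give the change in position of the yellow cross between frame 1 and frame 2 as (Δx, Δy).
(-0.2, -7.1)

The yellow cross was at (16.7, 10.7) in frame 1 and (16.5, 3.6) in frame 2.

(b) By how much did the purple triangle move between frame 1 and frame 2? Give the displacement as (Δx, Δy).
(1.0, 3.2)

The purple triangle was at (5.9, 10.8) in frame 1 and (6.9, 14.0) in frame 2.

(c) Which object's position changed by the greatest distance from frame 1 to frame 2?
the yellow cross

(moved 7.1; next 4.4)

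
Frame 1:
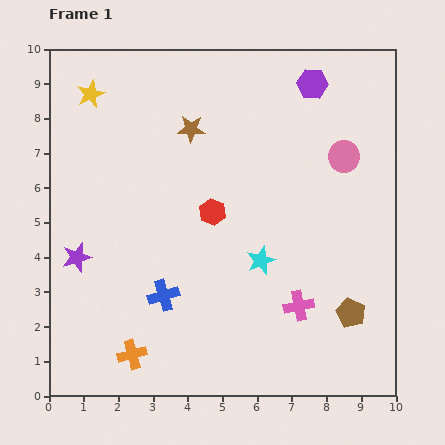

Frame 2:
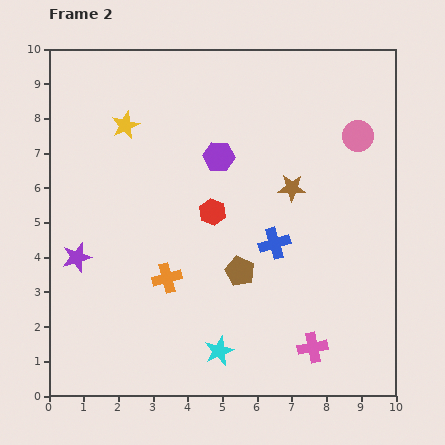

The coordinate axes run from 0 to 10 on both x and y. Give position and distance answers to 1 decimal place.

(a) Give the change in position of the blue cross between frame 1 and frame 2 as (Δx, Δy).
(3.2, 1.5)

The blue cross was at (3.3, 2.9) in frame 1 and (6.5, 4.4) in frame 2.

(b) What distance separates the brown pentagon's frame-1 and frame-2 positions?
3.4

The brown pentagon moved from (8.7, 2.4) to (5.5, 3.6), a distance of √(3.2² + 1.2²) ≈ 3.4.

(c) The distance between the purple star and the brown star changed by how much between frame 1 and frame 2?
+1.5

Distance in frame 1: 5.0. Distance in frame 2: 6.5.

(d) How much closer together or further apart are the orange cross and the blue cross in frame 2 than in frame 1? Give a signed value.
+1.4

Distance in frame 1: 1.9. Distance in frame 2: 3.3.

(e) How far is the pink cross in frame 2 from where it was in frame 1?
1.3

The pink cross moved from (7.2, 2.6) to (7.6, 1.4), a distance of √(0.4² + 1.2²) ≈ 1.3.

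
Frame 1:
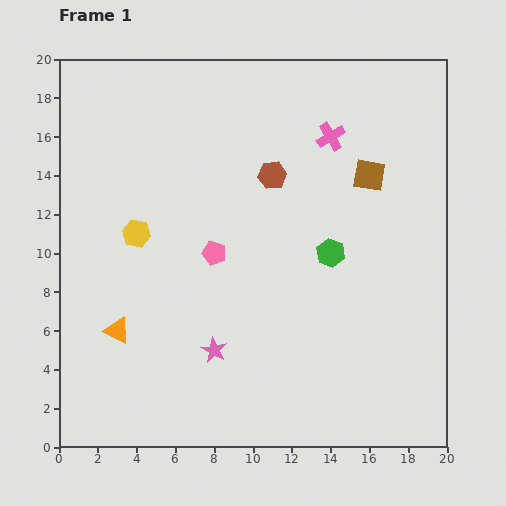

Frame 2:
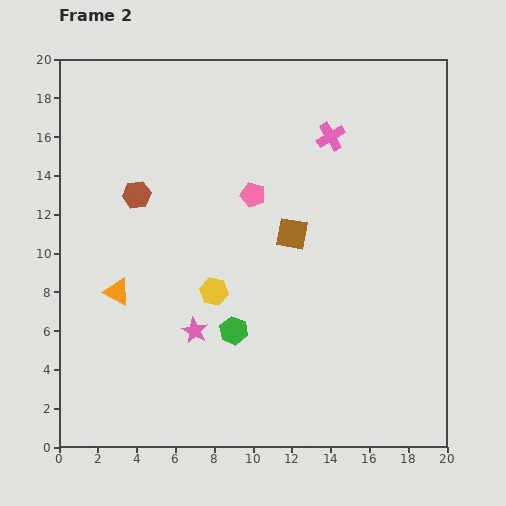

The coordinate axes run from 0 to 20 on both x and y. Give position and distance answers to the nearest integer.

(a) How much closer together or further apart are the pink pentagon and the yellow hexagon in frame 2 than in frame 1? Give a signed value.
+1

Distance in frame 1: 4. Distance in frame 2: 5.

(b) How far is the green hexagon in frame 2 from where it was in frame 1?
6

The green hexagon moved from (14, 10) to (9, 6), a distance of √(5² + 4²) ≈ 6.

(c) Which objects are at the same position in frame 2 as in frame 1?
the pink cross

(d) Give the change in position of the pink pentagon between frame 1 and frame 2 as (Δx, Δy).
(2, 3)

The pink pentagon was at (8, 10) in frame 1 and (10, 13) in frame 2.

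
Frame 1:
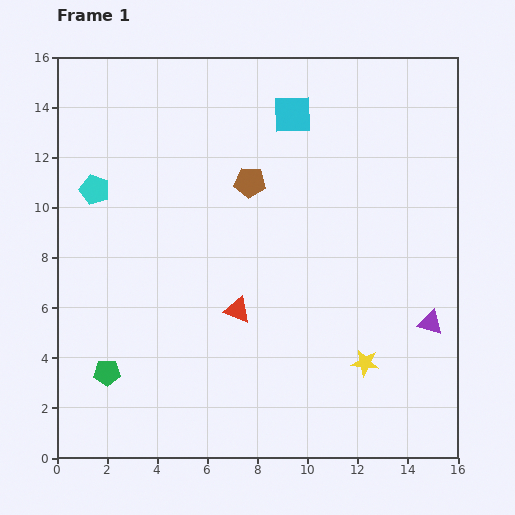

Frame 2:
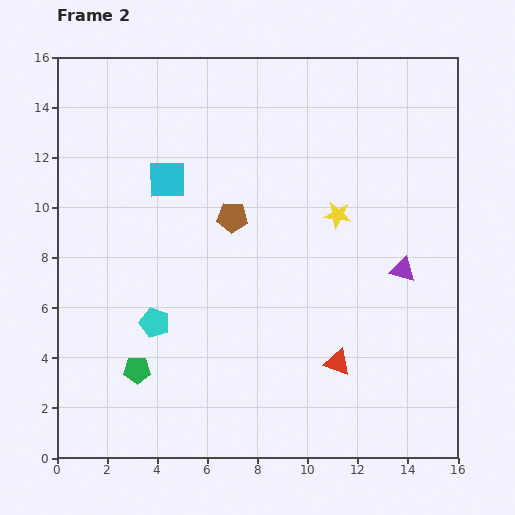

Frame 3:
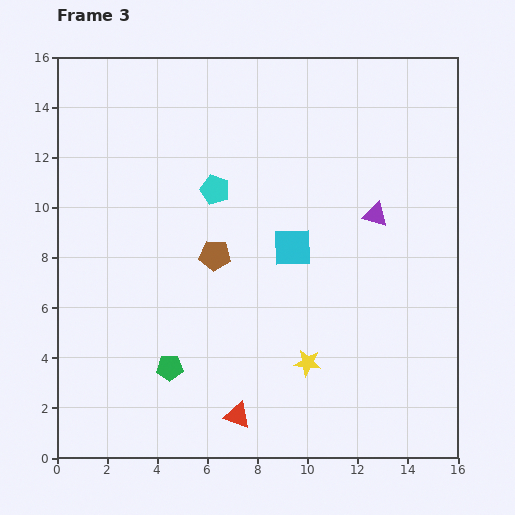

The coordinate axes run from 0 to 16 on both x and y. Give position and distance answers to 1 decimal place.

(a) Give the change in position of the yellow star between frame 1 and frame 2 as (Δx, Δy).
(-1.1, 5.9)

The yellow star was at (12.3, 3.8) in frame 1 and (11.2, 9.7) in frame 2.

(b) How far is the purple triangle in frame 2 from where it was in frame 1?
2.4

The purple triangle moved from (14.9, 5.4) to (13.8, 7.5), a distance of √(1.1² + 2.1²) ≈ 2.4.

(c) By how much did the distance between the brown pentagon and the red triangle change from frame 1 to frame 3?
+1.4

Distance in frame 1: 5.1. Distance in frame 3: 6.5.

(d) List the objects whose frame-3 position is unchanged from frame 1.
none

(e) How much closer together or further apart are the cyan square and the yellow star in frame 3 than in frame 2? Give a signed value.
-2.3

Distance in frame 2: 6.9. Distance in frame 3: 4.6.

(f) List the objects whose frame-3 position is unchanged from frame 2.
none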